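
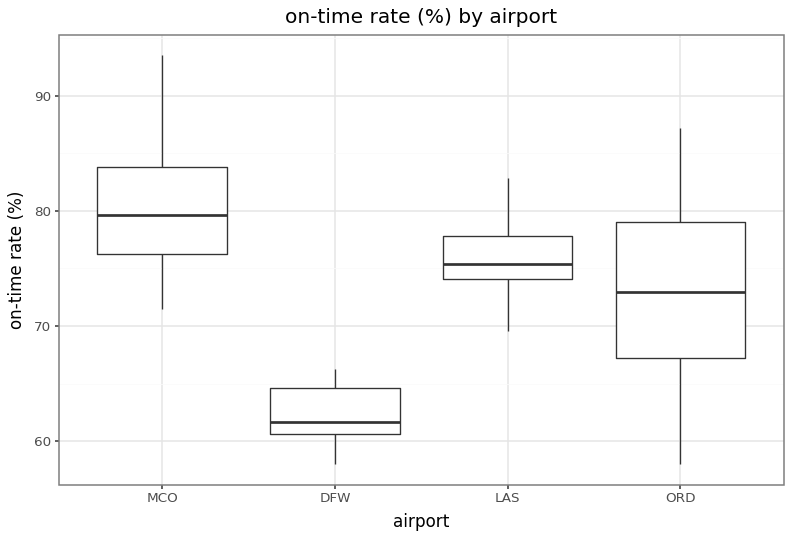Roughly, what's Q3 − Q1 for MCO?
Q3 ≈ 84, Q1 ≈ 76; IQR ≈ 8.

≈ 8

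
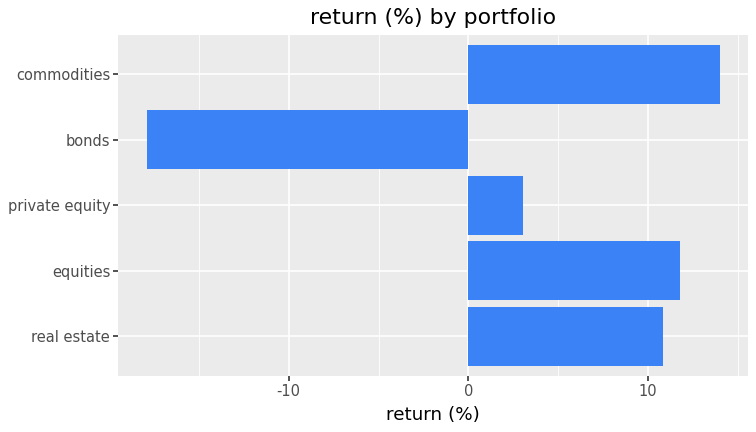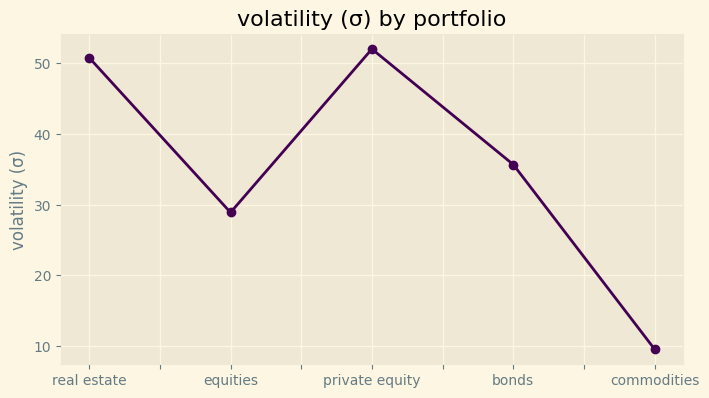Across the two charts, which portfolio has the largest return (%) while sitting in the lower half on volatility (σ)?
Chart 2 median volatility (σ) ≈ 35; below-median portfolios: equities, commodities. Among those, commodities has the highest return (%) (≈ 14).

commodities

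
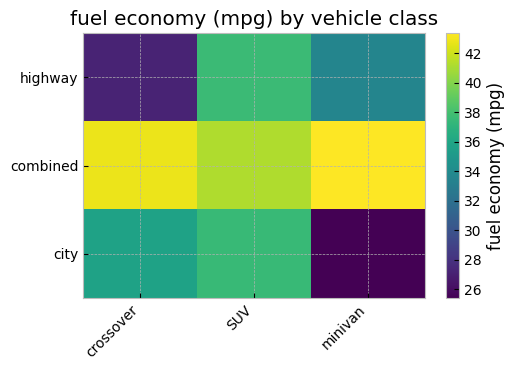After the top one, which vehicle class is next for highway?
minivan

Top 3 for highway: SUV ≈ 38, minivan ≈ 34, crossover ≈ 28.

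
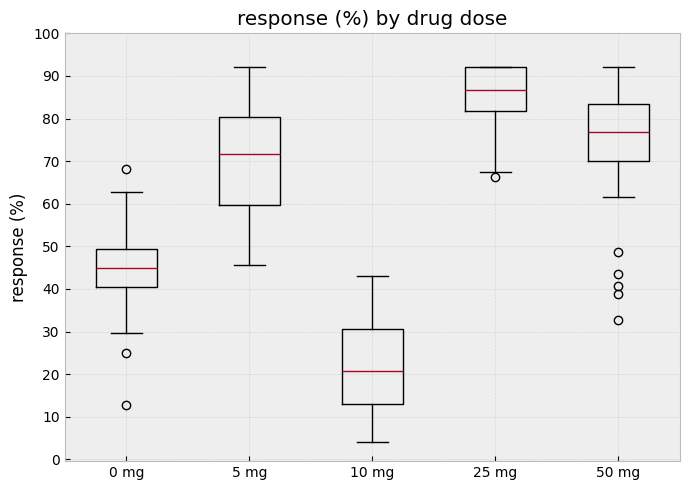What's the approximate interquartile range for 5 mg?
Q3 ≈ 80, Q1 ≈ 60; IQR ≈ 20.

≈ 20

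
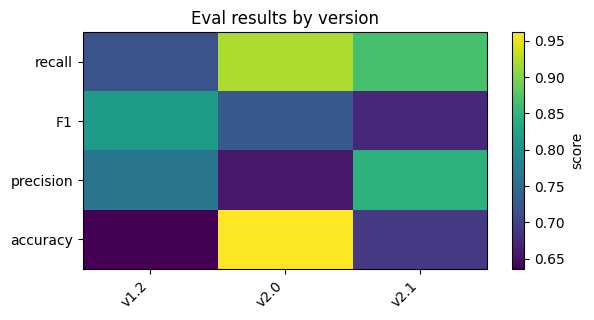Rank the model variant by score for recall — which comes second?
Top 3 for recall: v2.0 ≈ 0.90, v2.1 ≈ 0.85, v1.2 ≈ 0.70.

v2.1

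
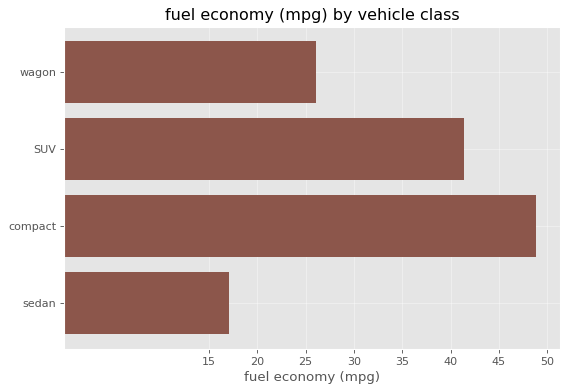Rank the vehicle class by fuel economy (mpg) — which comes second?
SUV

Top 3: compact ≈ 50, SUV ≈ 40, wagon ≈ 25.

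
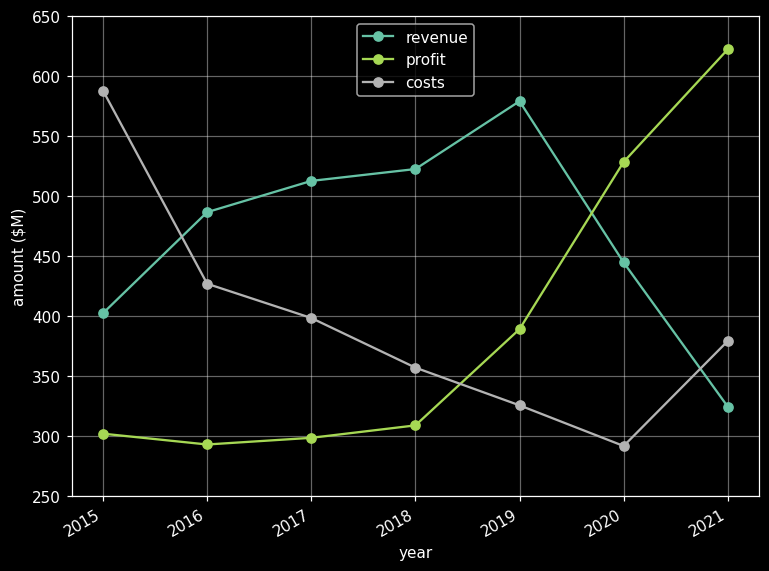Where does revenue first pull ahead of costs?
2016

2015: revenue ≈ 400 vs costs ≈ 600 (not yet); 2016: revenue ≈ 500 vs costs ≈ 450 (first crossover).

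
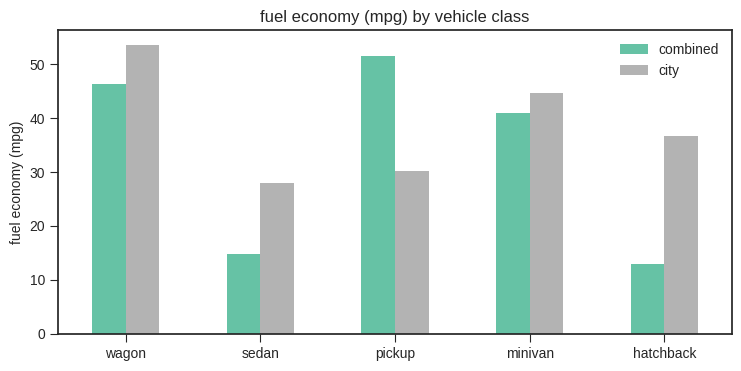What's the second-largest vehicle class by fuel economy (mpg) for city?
minivan

Top 3 for city: wagon ≈ 55, minivan ≈ 45, hatchback ≈ 35.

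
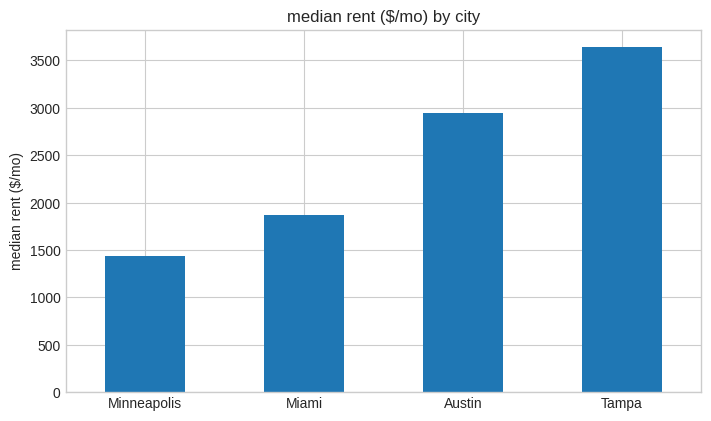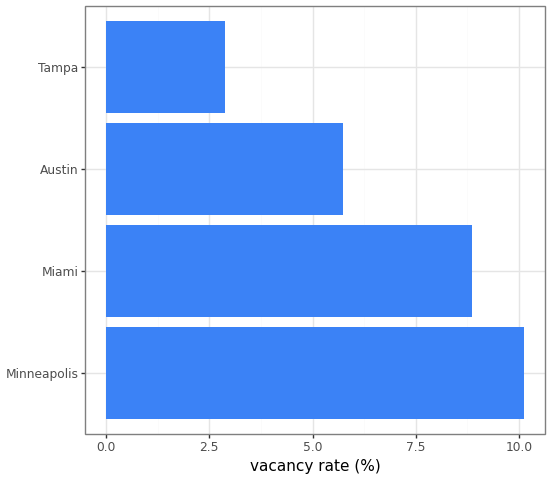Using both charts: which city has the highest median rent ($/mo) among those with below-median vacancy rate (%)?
Chart 2 median vacancy rate (%) ≈ 7; below-median cities: Austin, Tampa. Among those, Tampa has the highest median rent ($/mo) (≈ 3500).

Tampa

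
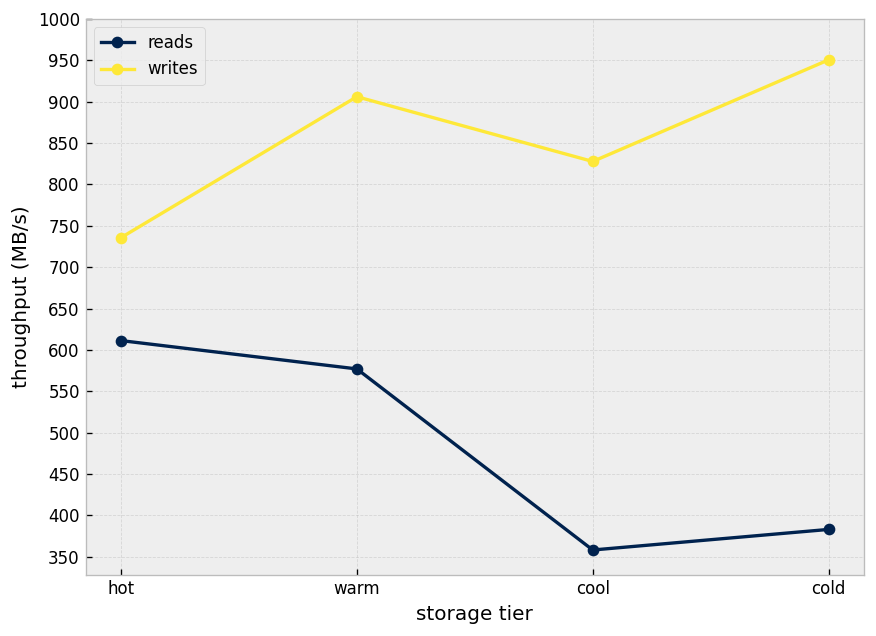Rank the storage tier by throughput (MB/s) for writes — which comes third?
Top 4 for writes: cold ≈ 950, warm ≈ 900, cool ≈ 850, hot ≈ 750.

cool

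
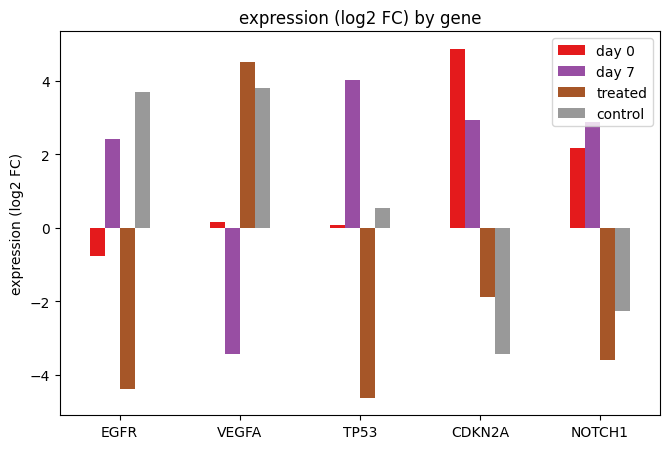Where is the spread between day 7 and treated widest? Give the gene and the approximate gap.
TP53: day 7 ≈ 4, treated ≈ -5 → gap ≈ 9. Next-largest (VEGFA) is only ≈ 8.

TP53, ≈ 9 log2 FC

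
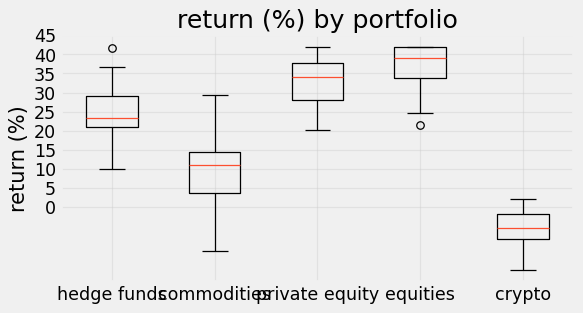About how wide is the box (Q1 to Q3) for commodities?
Q3 ≈ 15, Q1 ≈ 5; IQR ≈ 10.

≈ 10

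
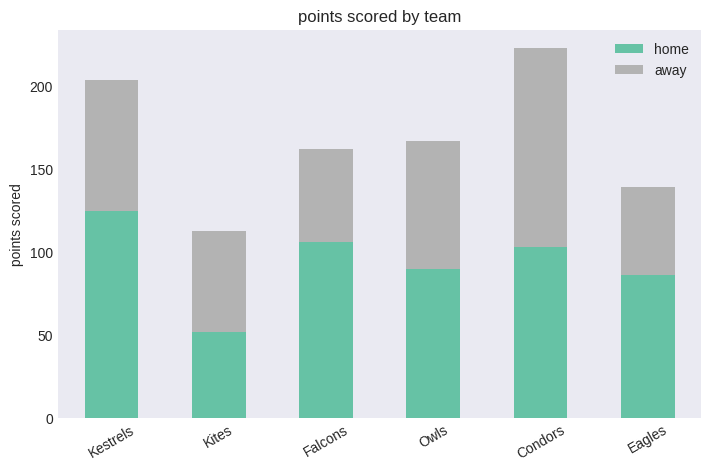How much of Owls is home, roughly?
≈ 80

home top ≈ 80, bottom ≈ 0; segment ≈ 80.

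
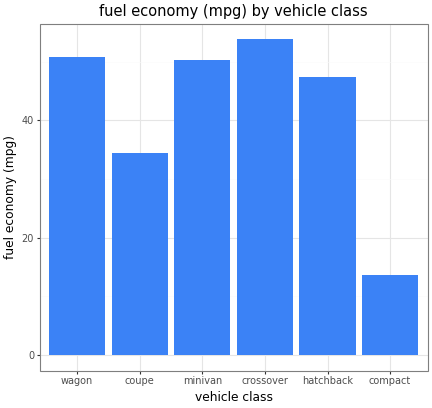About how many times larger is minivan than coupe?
minivan ≈ 50, coupe ≈ 35; 50/35 ≈ 1.43.

≈ 1.43×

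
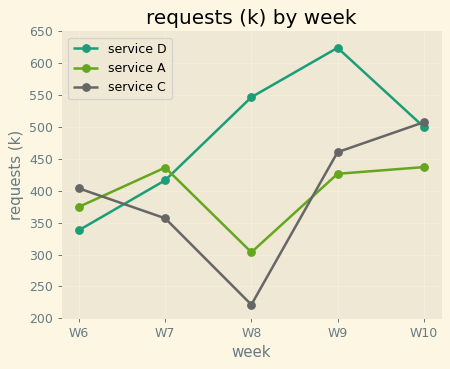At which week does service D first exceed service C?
W6: service D ≈ 350 vs service C ≈ 400 (not yet); W7: service D ≈ 400 vs service C ≈ 350 (first crossover).

W7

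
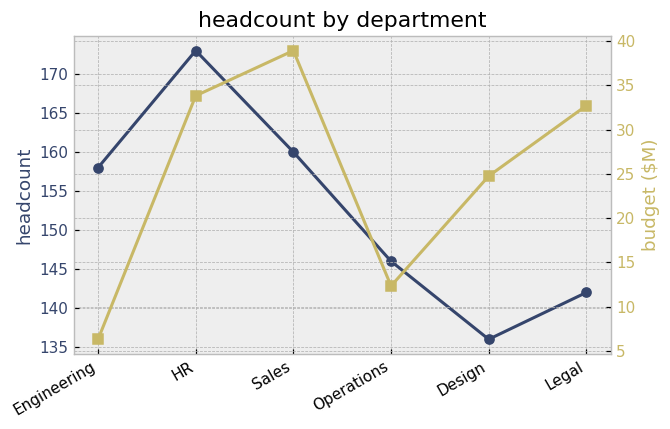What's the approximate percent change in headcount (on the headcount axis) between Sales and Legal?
≈ -12.5%

Sales ≈ 160, Legal ≈ 140; (140 − 160) / 160 ≈ -12.5%.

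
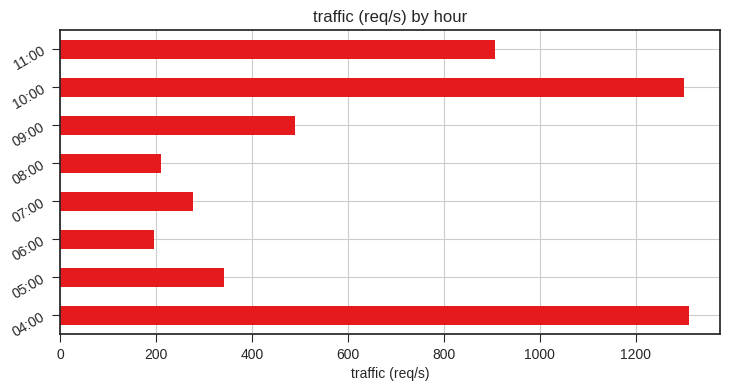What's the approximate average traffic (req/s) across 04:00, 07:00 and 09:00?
≈ 667

(1400 + 200 + 400) / 3 ≈ 667.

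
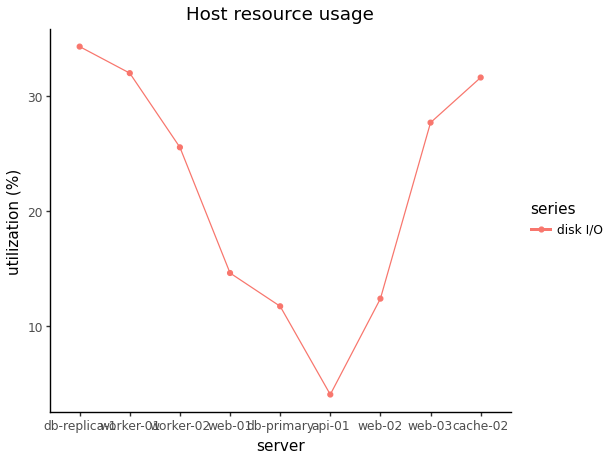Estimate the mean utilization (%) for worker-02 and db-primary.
(25 + 10) / 2 ≈ 18.

≈ 18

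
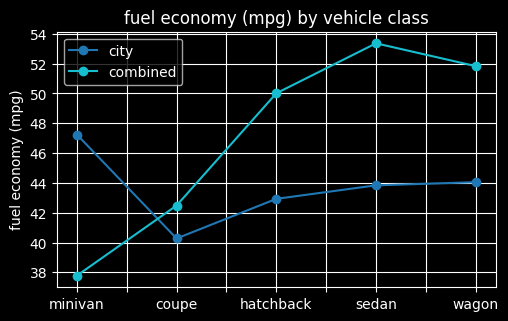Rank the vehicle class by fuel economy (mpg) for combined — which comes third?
hatchback

Top 4 for combined: sedan ≈ 54, wagon ≈ 52, hatchback ≈ 50, coupe ≈ 42.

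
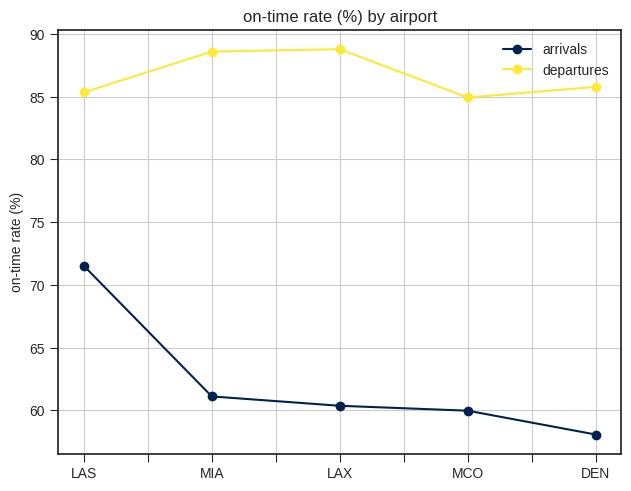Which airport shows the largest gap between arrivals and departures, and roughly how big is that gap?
LAX, ≈ 30 %

LAX: arrivals ≈ 60, departures ≈ 90 → gap ≈ 30. Next-largest (DEN) is only ≈ 25.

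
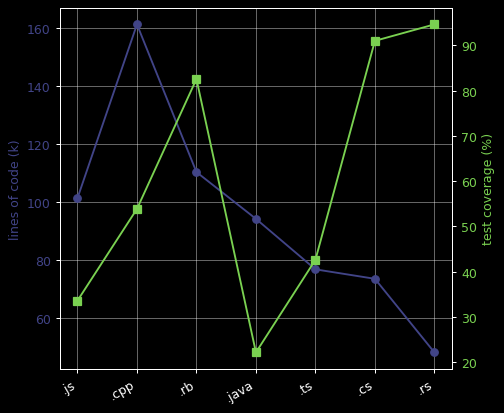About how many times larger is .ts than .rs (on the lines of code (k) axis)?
.ts ≈ 80, .rs ≈ 50; 80/50 ≈ 1.6.

≈ 1.6×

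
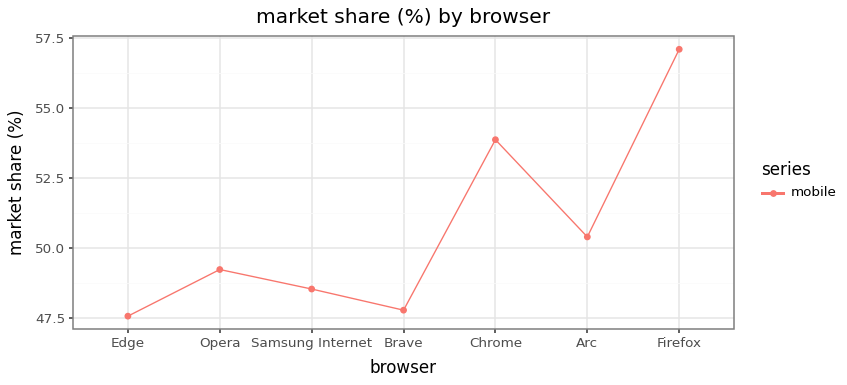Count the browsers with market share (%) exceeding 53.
2

Above 53: Chrome, Firefox.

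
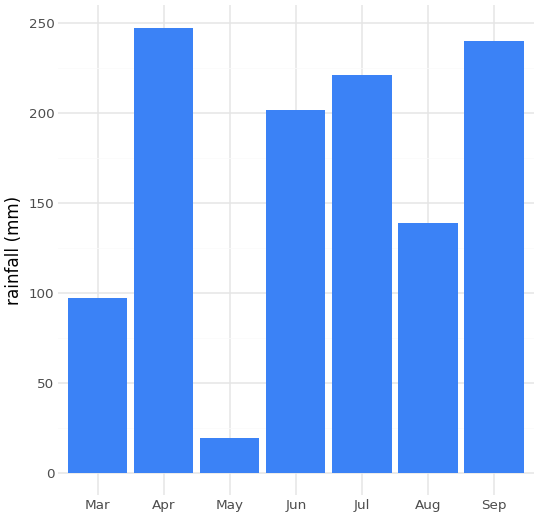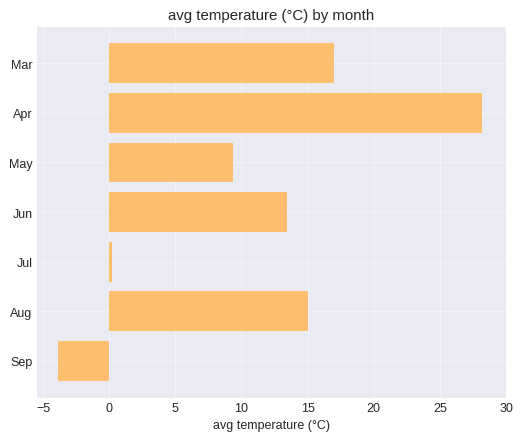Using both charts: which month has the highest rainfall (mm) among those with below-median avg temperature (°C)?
Chart 2 median avg temperature (°C) ≈ 15; below-median months: May, Jul, Sep. Among those, Sep has the highest rainfall (mm) (≈ 250).

Sep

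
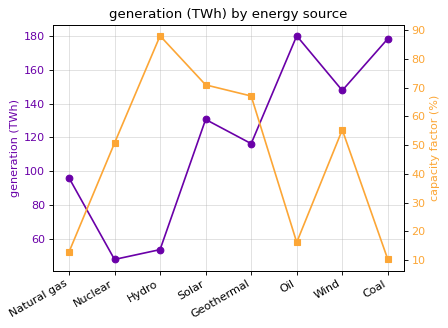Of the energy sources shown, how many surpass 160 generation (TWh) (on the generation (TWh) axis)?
Above 160: Oil, Coal.

2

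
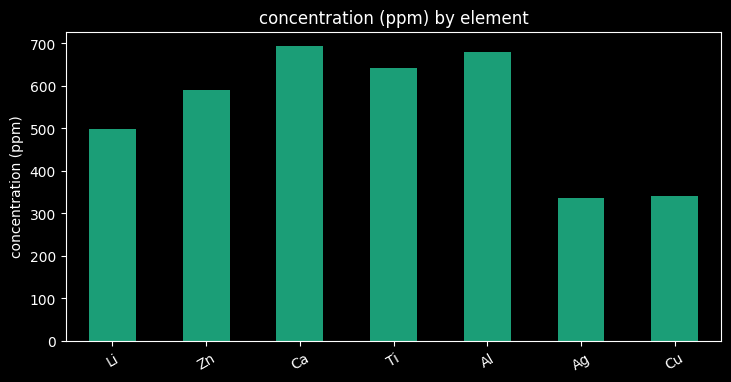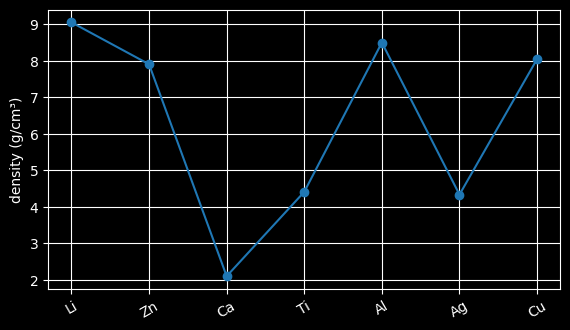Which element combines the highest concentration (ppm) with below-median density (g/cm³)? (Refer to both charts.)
Ca

Chart 2 median density (g/cm³) ≈ 8; below-median elements: Ca, Ti, Ag. Among those, Ca has the highest concentration (ppm) (≈ 700).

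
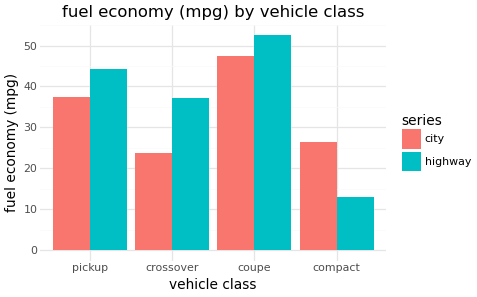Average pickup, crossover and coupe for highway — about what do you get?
≈ 45

(45 + 35 + 55) / 3 ≈ 45.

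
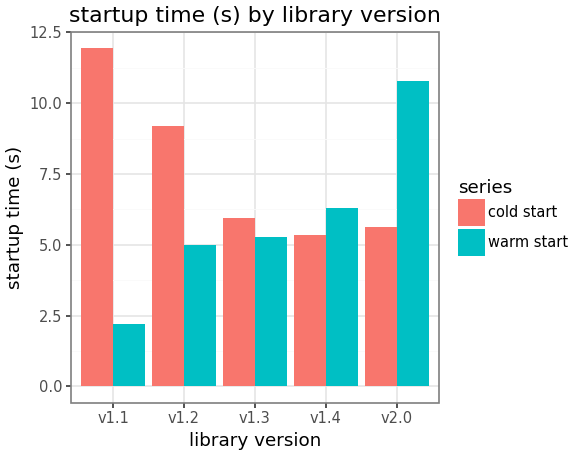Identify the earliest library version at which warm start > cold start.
v1.3: warm start ≈ 5 vs cold start ≈ 6 (not yet); v1.4: warm start ≈ 6 vs cold start ≈ 5 (first crossover).

v1.4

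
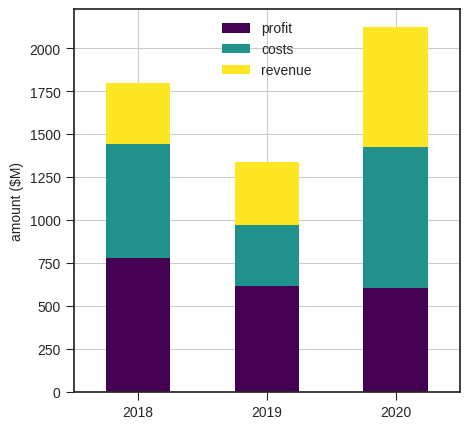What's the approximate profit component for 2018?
profit top ≈ 800, bottom ≈ 0; segment ≈ 800.

≈ 800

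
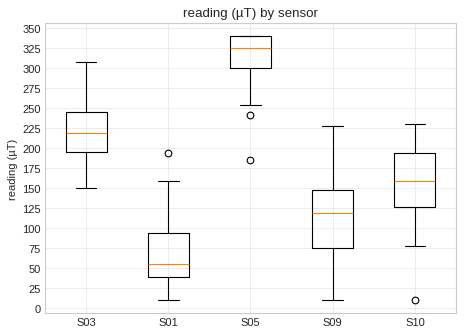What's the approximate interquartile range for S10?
Q3 ≈ 200, Q1 ≈ 125; IQR ≈ 75.

≈ 75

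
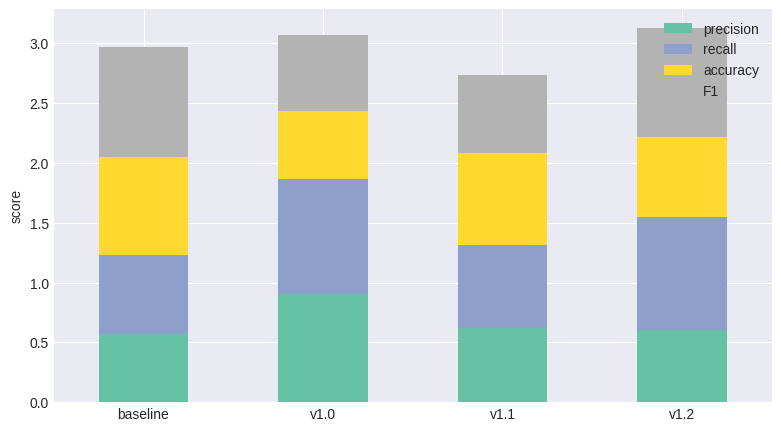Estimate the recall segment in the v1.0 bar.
≈ 1.0

recall top ≈ 2.0, bottom ≈ 1.0; segment ≈ 1.0.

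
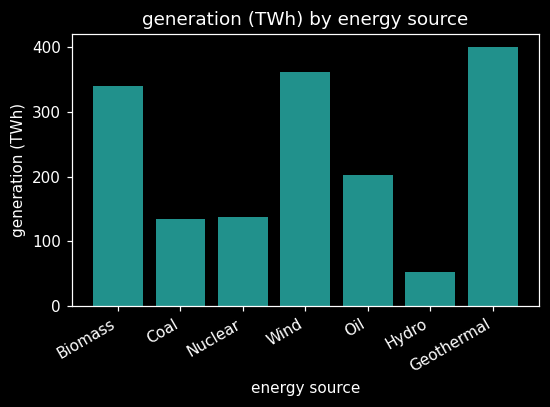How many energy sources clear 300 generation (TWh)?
Above 300: Biomass, Wind, Geothermal.

3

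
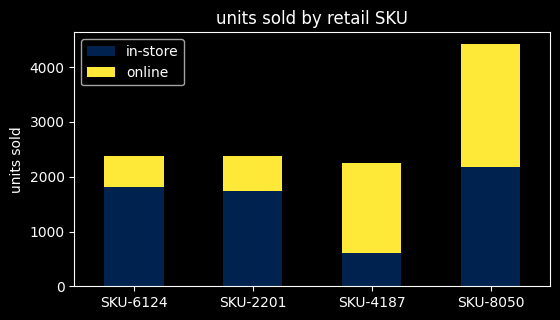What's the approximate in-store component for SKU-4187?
≈ 500

in-store top ≈ 500, bottom ≈ 0; segment ≈ 500.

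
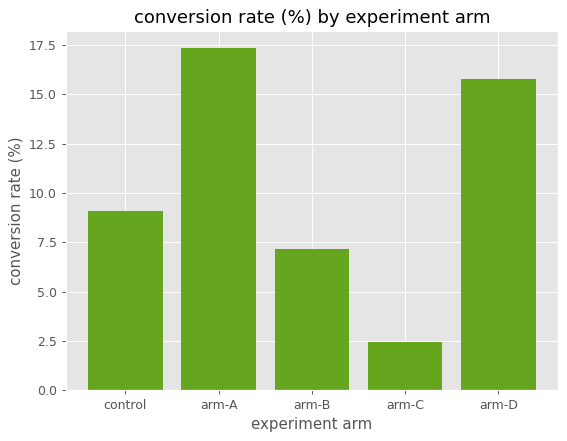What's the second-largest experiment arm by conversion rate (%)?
Top 3: arm-A ≈ 18, arm-D ≈ 16, control ≈ 10.

arm-D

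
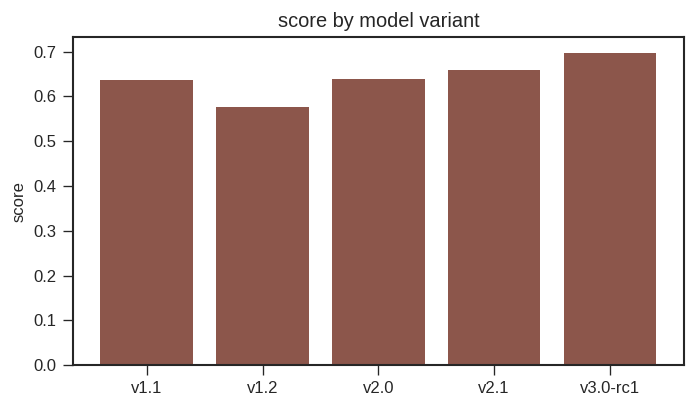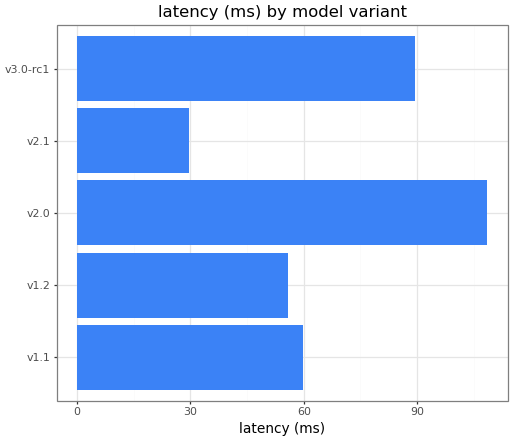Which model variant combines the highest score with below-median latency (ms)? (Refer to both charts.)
Chart 2 median latency (ms) ≈ 60; below-median model variants: v1.2, v2.1. Among those, v2.1 has the highest score (≈ 0.7).

v2.1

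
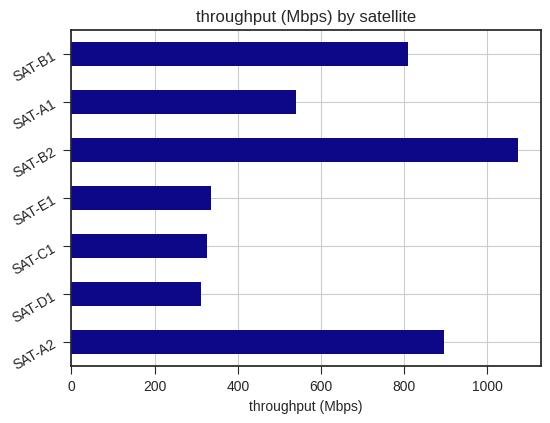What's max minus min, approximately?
Max SAT-B2 ≈ 1100, min SAT-D1 ≈ 300; range ≈ 800.

≈ 800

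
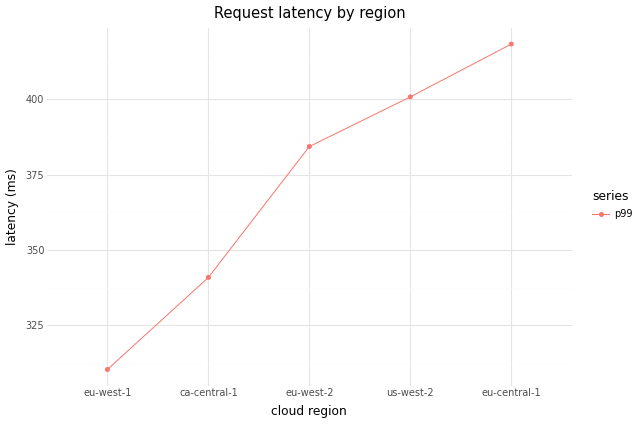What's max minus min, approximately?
Max eu-central-1 ≈ 420, min eu-west-1 ≈ 310; range ≈ 110.

≈ 110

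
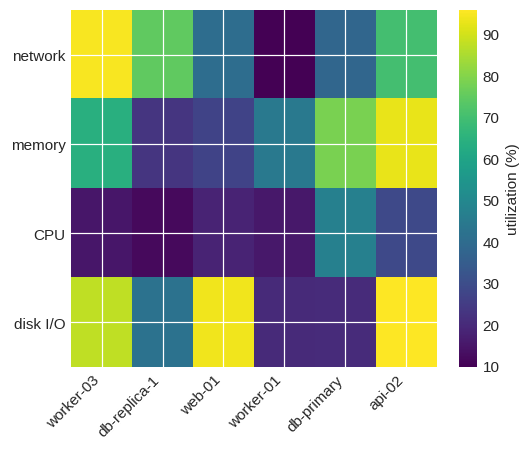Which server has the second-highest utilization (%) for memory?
Top 3 for memory: api-02 ≈ 90, db-primary ≈ 80, worker-03 ≈ 60.

db-primary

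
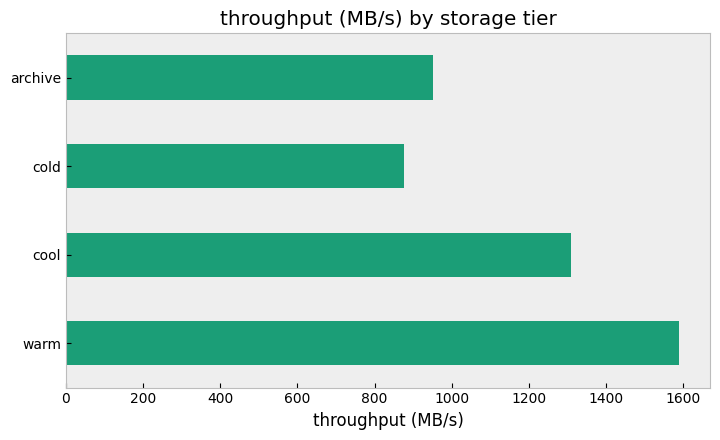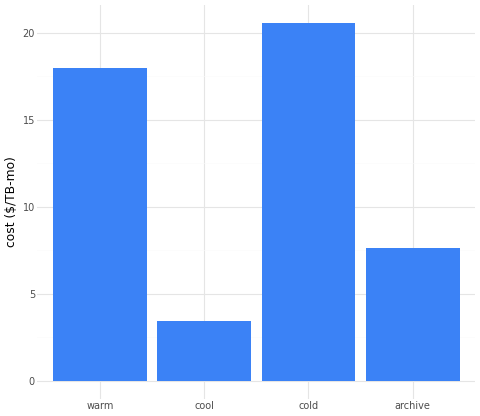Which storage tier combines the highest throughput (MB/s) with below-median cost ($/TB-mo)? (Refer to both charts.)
Chart 2 median cost ($/TB-mo) ≈ 12; below-median storage tiers: cool, archive. Among those, cool has the highest throughput (MB/s) (≈ 1400).

cool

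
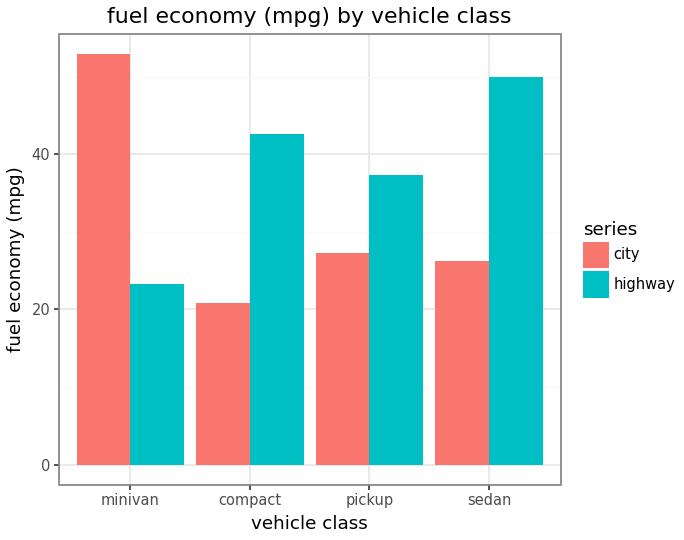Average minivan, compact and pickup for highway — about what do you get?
≈ 35

(25 + 45 + 35) / 3 ≈ 35.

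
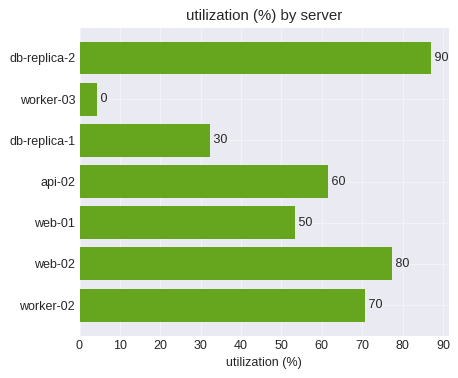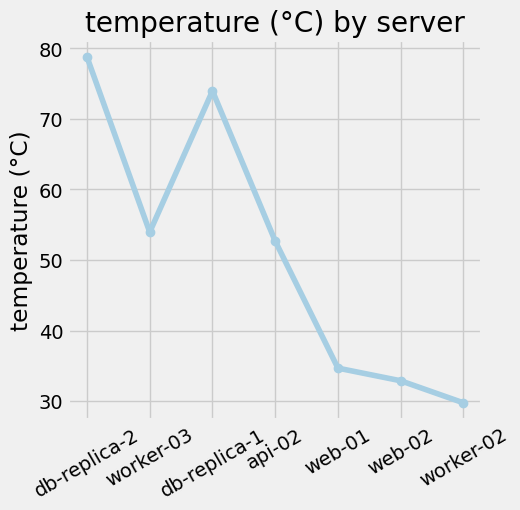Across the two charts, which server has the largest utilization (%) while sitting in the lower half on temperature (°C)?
Chart 2 median temperature (°C) ≈ 50; below-median servers: web-01, web-02, worker-02. Among those, web-02 has the highest utilization (%) (≈ 80).

web-02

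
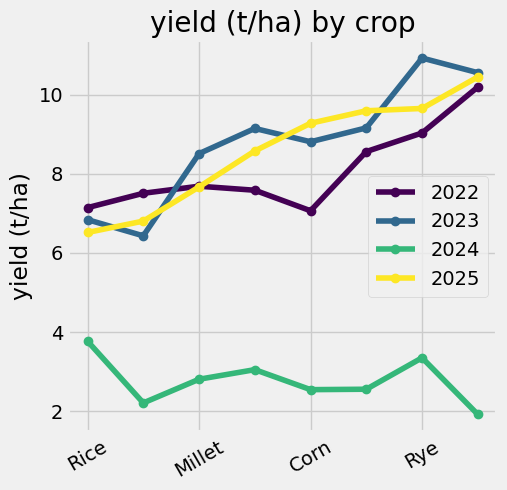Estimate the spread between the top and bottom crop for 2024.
Max Rice ≈ 4, min Barley ≈ 2; range ≈ 2.

≈ 2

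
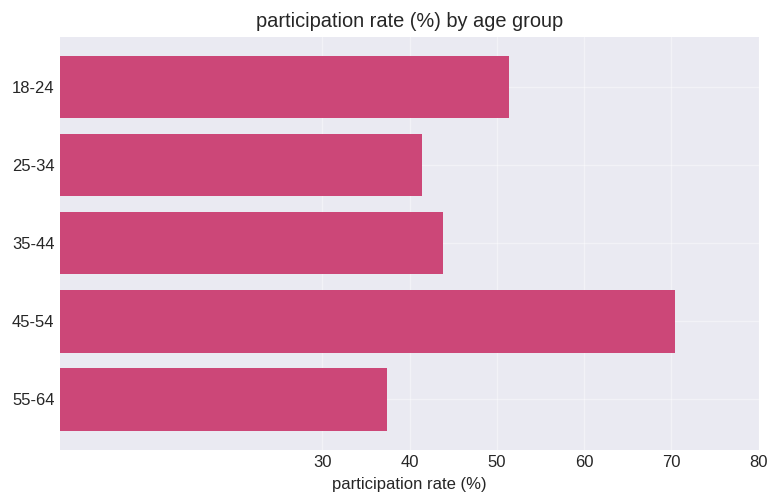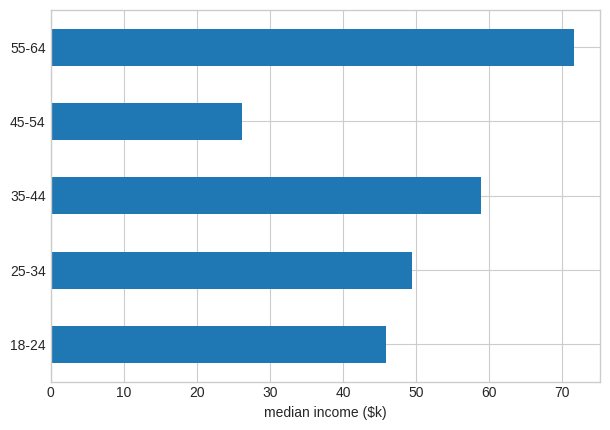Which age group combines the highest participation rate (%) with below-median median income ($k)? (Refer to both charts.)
Chart 2 median median income ($k) ≈ 50; below-median age groups: 18-24, 45-54. Among those, 45-54 has the highest participation rate (%) (≈ 70).

45-54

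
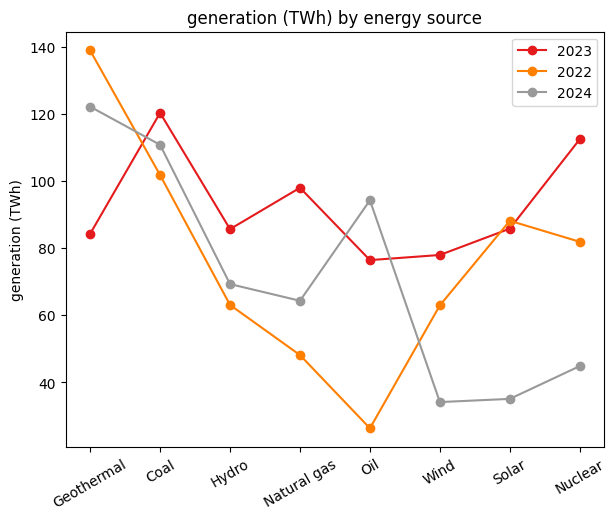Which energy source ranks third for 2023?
Top 4 for 2023: Coal ≈ 120, Nuclear ≈ 110, Natural gas ≈ 100, Solar ≈ 90.

Natural gas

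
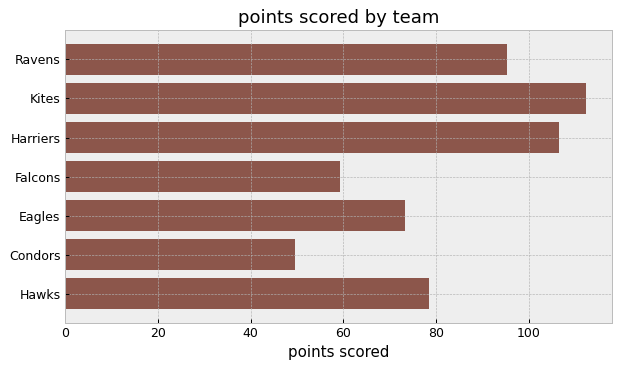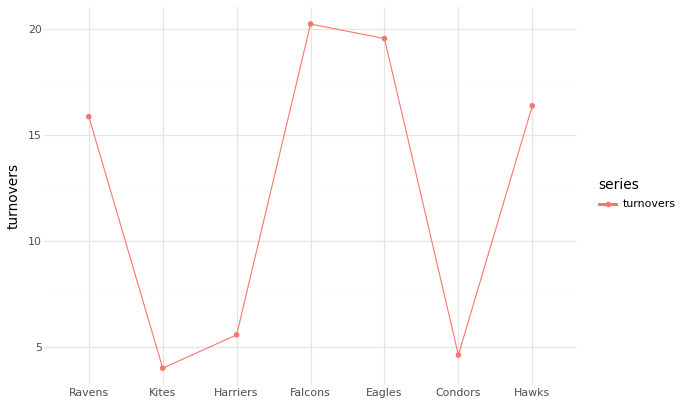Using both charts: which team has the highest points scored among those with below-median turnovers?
Chart 2 median turnovers ≈ 16; below-median teams: Kites, Harriers, Condors. Among those, Kites has the highest points scored (≈ 120).

Kites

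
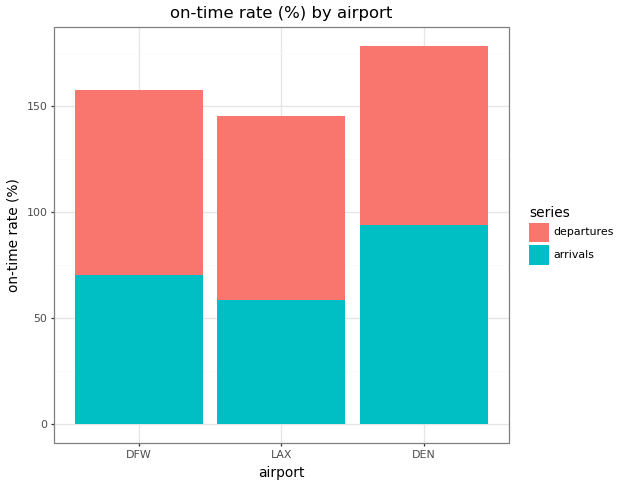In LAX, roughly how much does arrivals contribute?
arrivals top ≈ 60, bottom ≈ 0; segment ≈ 60.

≈ 60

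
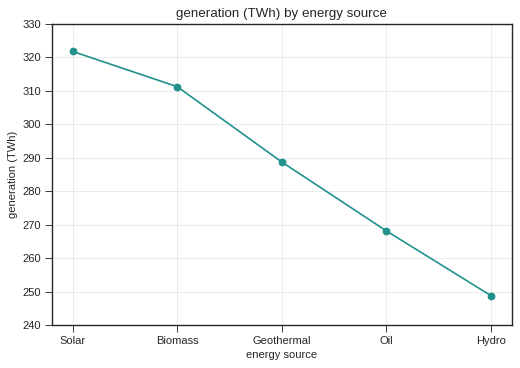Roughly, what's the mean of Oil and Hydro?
(270 + 250) / 2 ≈ 260.

≈ 260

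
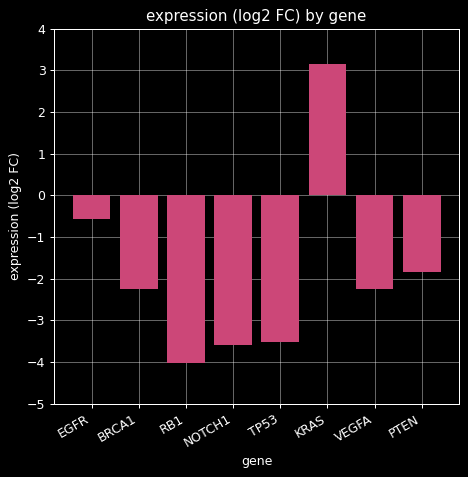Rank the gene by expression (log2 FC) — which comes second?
Top 3: KRAS ≈ 3, EGFR ≈ -1, PTEN ≈ -2.

EGFR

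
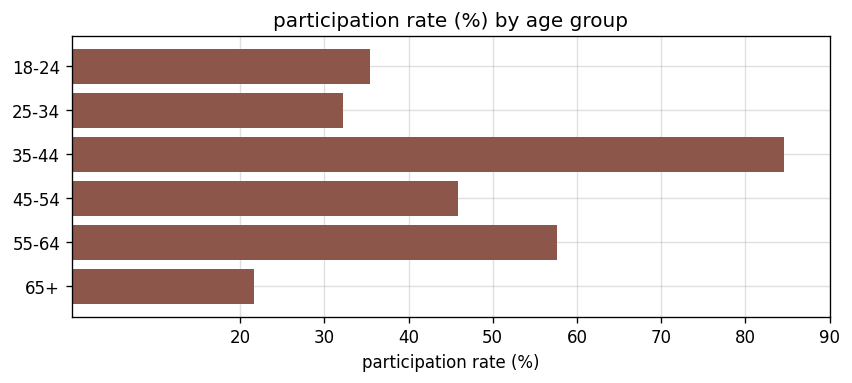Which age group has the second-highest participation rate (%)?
Top 3: 35-44 ≈ 80, 55-64 ≈ 60, 45-54 ≈ 50.

55-64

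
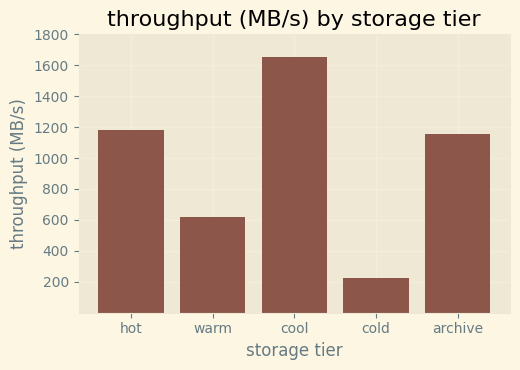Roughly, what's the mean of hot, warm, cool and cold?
(1200 + 600 + 1600 + 200) / 4 ≈ 900.

≈ 900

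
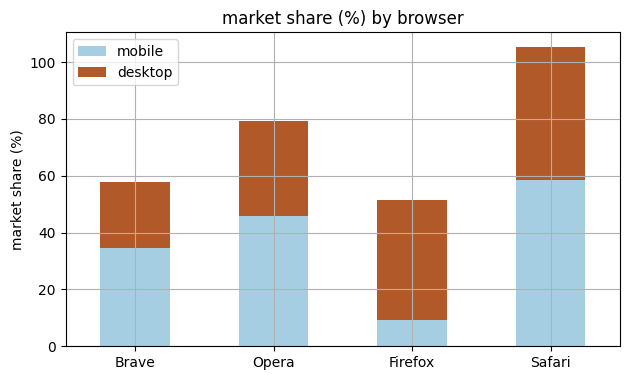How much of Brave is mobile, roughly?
≈ 30

mobile top ≈ 30, bottom ≈ 0; segment ≈ 30.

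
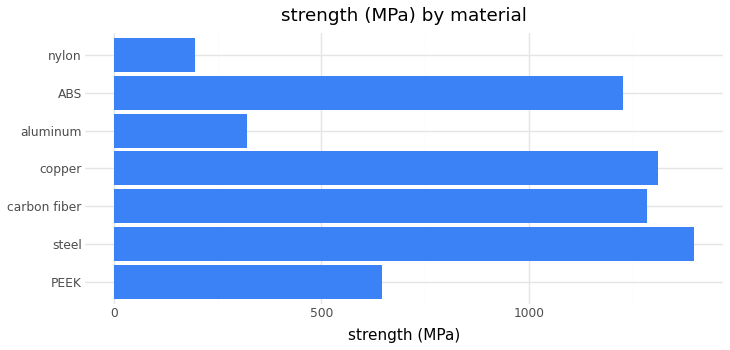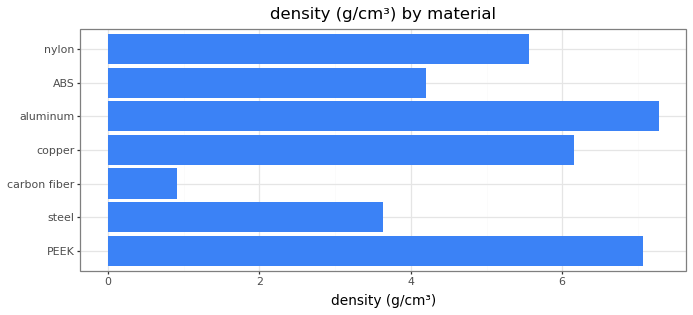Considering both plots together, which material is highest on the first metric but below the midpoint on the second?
steel

Chart 2 median density (g/cm³) ≈ 6; below-median materials: steel, carbon fiber, ABS. Among those, steel has the highest strength (MPa) (≈ 1400).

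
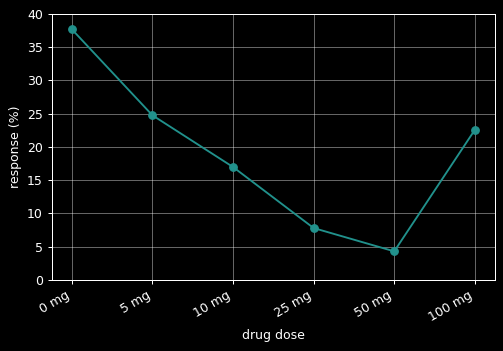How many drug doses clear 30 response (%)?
Above 30: 0 mg.

1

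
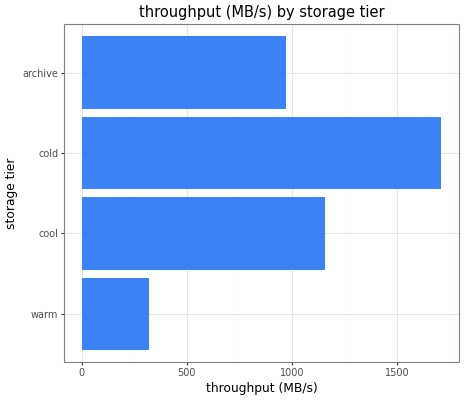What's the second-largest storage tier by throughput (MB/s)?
Top 3: cold ≈ 1800, cool ≈ 1200, archive ≈ 1000.

cool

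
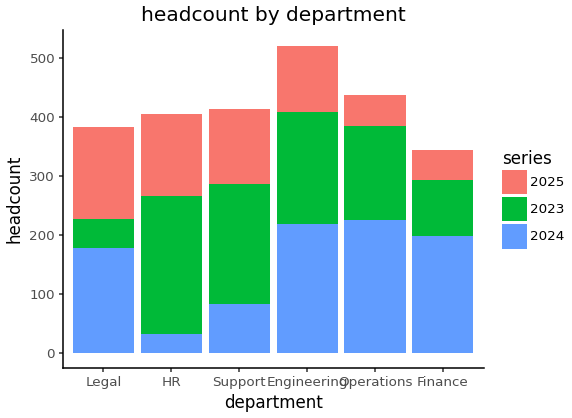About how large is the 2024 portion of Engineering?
≈ 200

2024 top ≈ 200, bottom ≈ 0; segment ≈ 200.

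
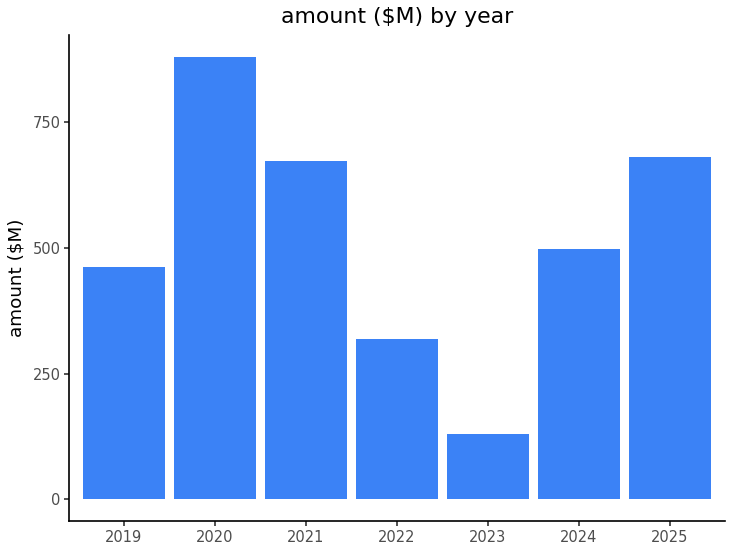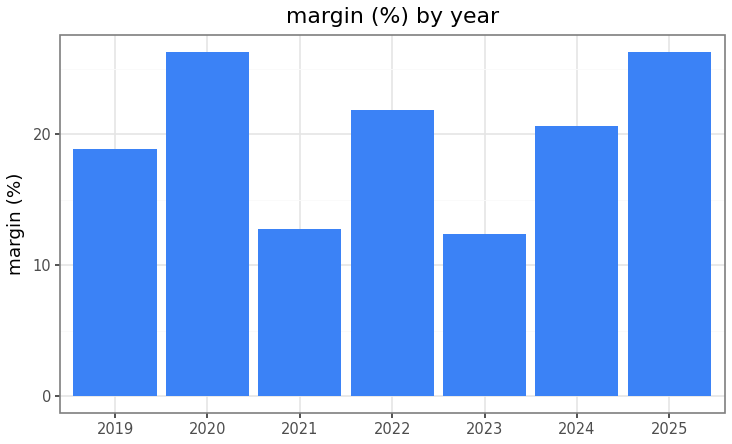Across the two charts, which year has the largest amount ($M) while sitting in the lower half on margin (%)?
Chart 2 median margin (%) ≈ 20; below-median years: 2019, 2021, 2023. Among those, 2021 has the highest amount ($M) (≈ 700).

2021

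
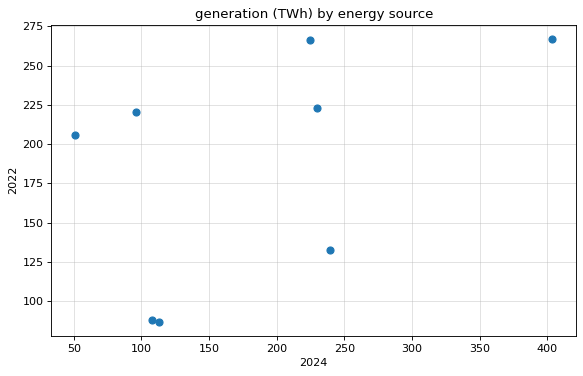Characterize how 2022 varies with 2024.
positive, moderate

Points are positively correlated; moderate (|r| ≈ 0.5).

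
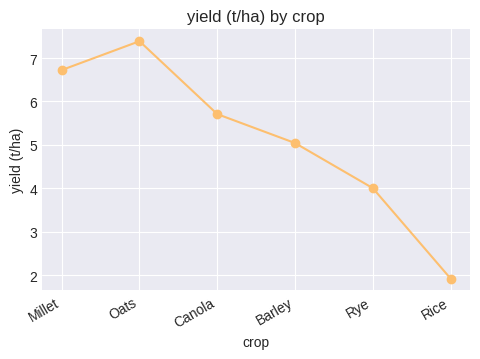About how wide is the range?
Max Oats ≈ 7.5, min Rice ≈ 2.0; range ≈ 5.5.

≈ 5.5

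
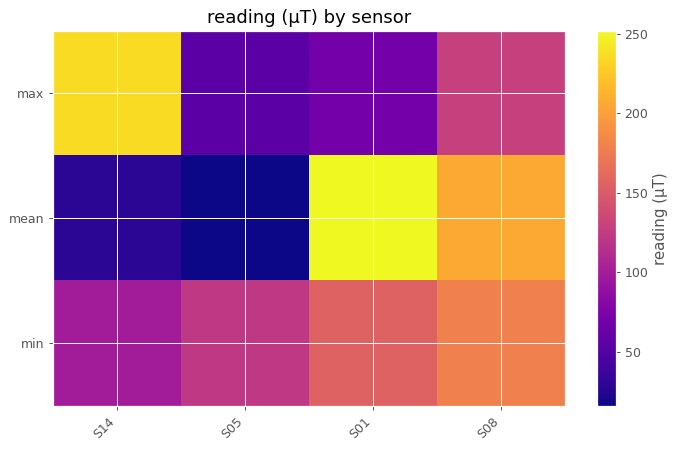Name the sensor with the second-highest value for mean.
S08

Top 3 for mean: S01 ≈ 260, S08 ≈ 200, S14 ≈ 20.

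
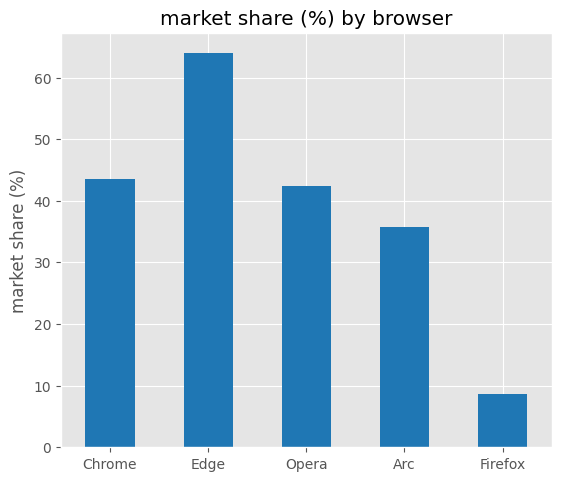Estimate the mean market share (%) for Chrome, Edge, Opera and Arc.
≈ 45

(40 + 60 + 40 + 40) / 4 ≈ 45.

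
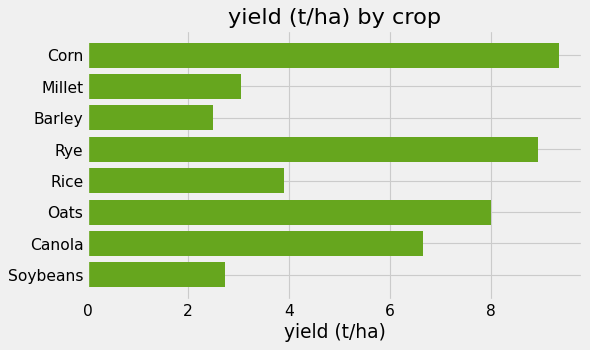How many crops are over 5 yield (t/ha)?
Above 5: Corn, Rye, Oats, Canola.

4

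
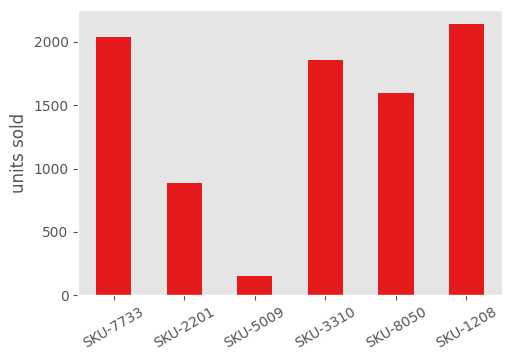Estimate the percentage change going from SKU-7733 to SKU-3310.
≈ -10%

SKU-7733 ≈ 2000, SKU-3310 ≈ 1800; (1800 − 2000) / 2000 ≈ -10%.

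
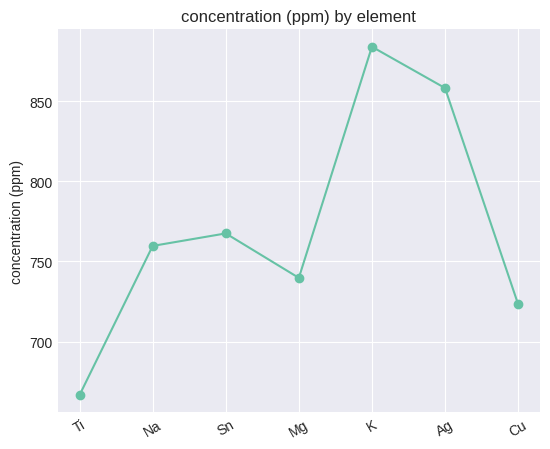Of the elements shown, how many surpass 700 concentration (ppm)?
6

Above 700: Na, Sn, Mg, K, Ag, Cu.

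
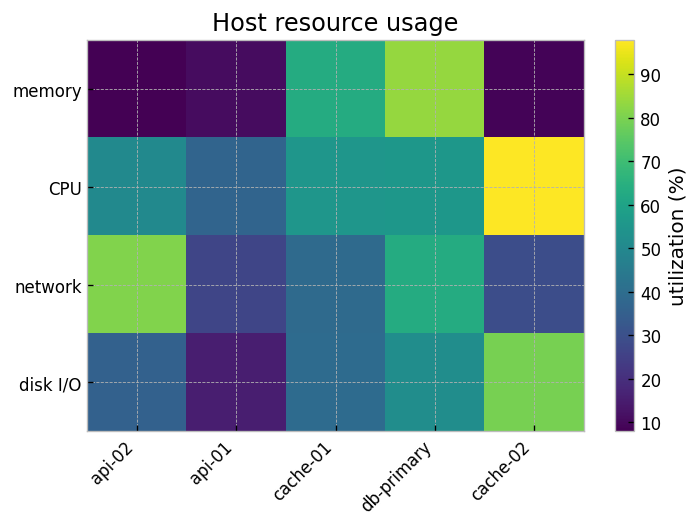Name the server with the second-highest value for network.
Top 3 for network: api-02 ≈ 80, db-primary ≈ 60, cache-01 ≈ 40.

db-primary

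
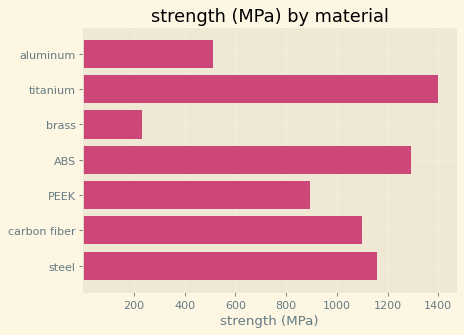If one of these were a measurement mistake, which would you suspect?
brass ≈ 200; the rest sit between ≈ 600 and ≈ 1400.

brass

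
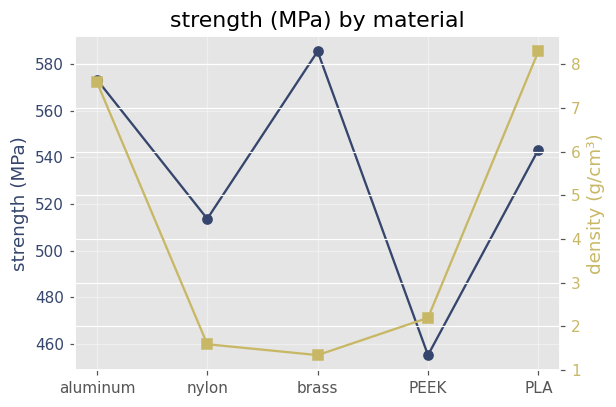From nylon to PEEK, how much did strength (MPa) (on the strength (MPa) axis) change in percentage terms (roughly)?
≈ -11.5%

nylon ≈ 520, PEEK ≈ 460; (460 − 520) / 520 ≈ -11.5%.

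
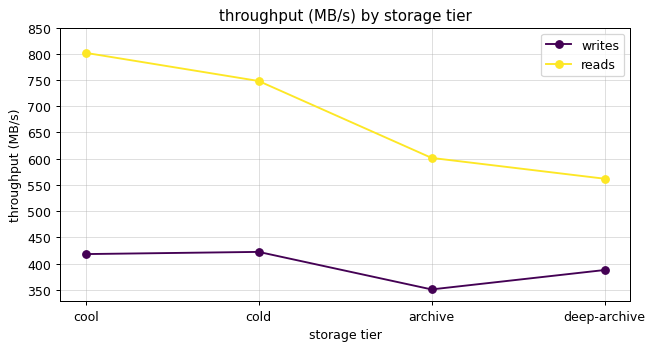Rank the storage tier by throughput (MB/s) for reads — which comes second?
cold

Top 3 for reads: cool ≈ 800, cold ≈ 750, archive ≈ 600.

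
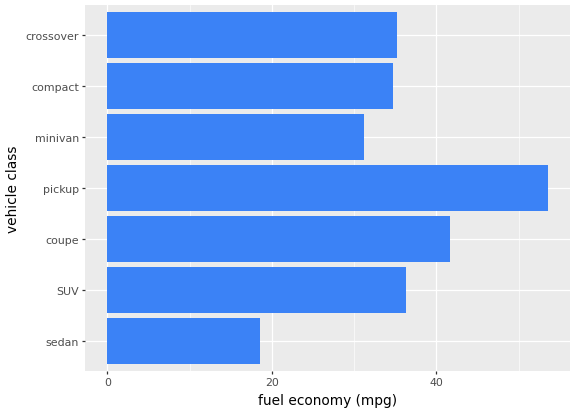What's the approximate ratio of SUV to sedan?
SUV ≈ 35, sedan ≈ 20; 35/20 ≈ 1.75.

≈ 1.75×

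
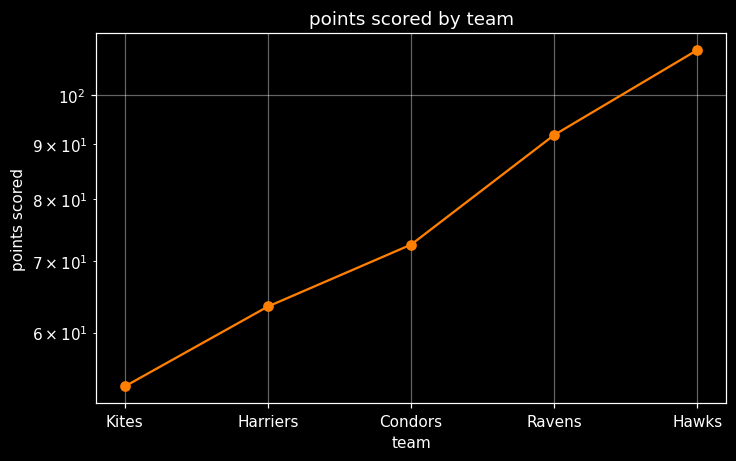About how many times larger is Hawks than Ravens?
≈ 1.22×

Hawks ≈ 110, Ravens ≈ 90; 110/90 ≈ 1.22.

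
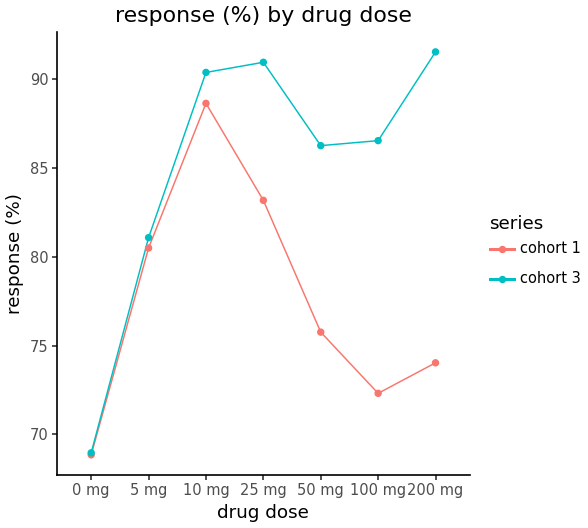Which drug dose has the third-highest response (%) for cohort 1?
5 mg

Top 4 for cohort 1: 10 mg ≈ 88, 25 mg ≈ 84, 5 mg ≈ 80, 50 mg ≈ 76.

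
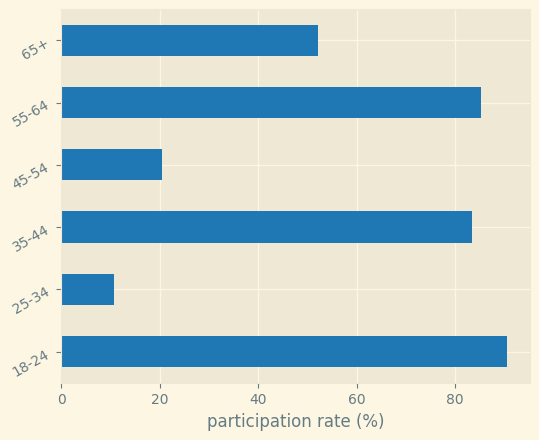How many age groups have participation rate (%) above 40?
Above 40: 18-24, 35-44, 55-64, 65+.

4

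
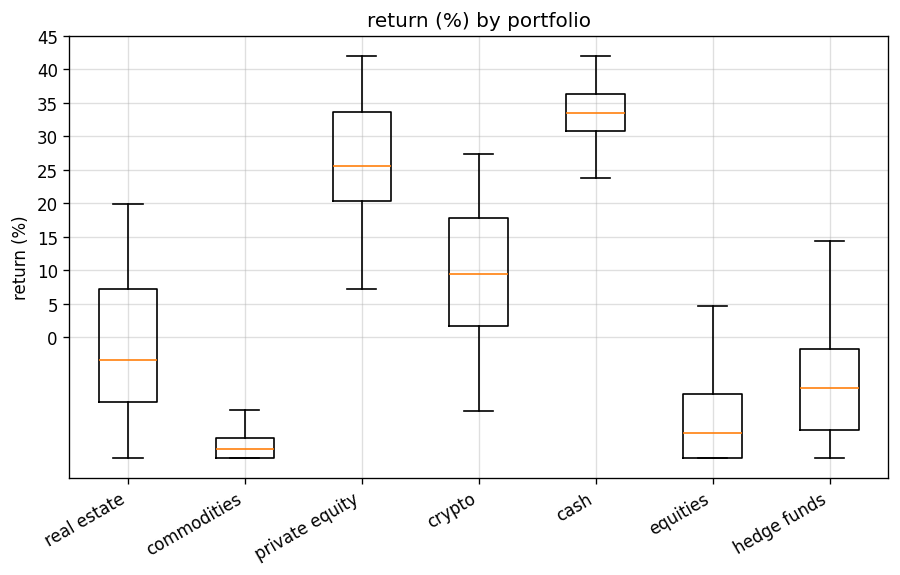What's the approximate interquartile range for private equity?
≈ 15

Q3 ≈ 35, Q1 ≈ 20; IQR ≈ 15.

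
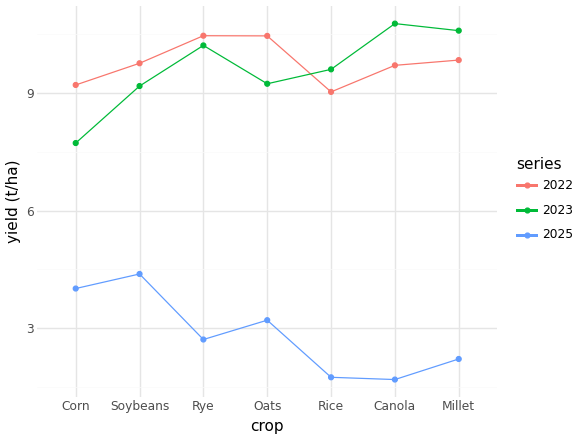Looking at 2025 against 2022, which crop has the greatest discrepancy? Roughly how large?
Canola: 2025 ≈ 2, 2022 ≈ 10 → gap ≈ 8. Next-largest (Rye) is only ≈ 7.

Canola, ≈ 8 t/ha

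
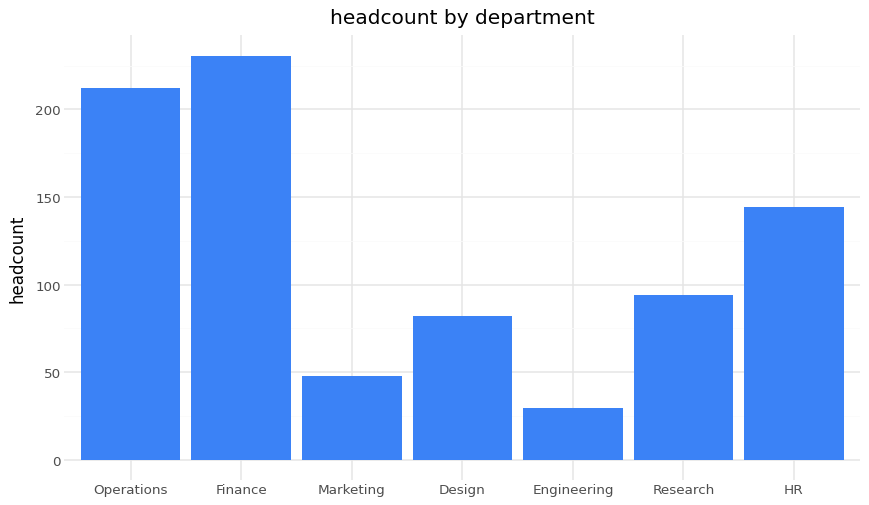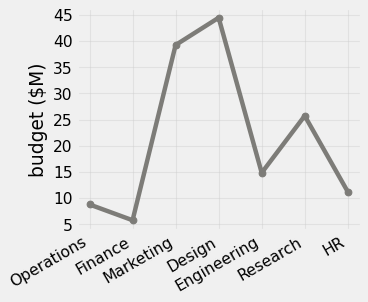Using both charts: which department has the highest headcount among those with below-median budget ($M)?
Chart 2 median budget ($M) ≈ 15; below-median departments: Operations, Finance, HR. Among those, Finance has the highest headcount (≈ 225).

Finance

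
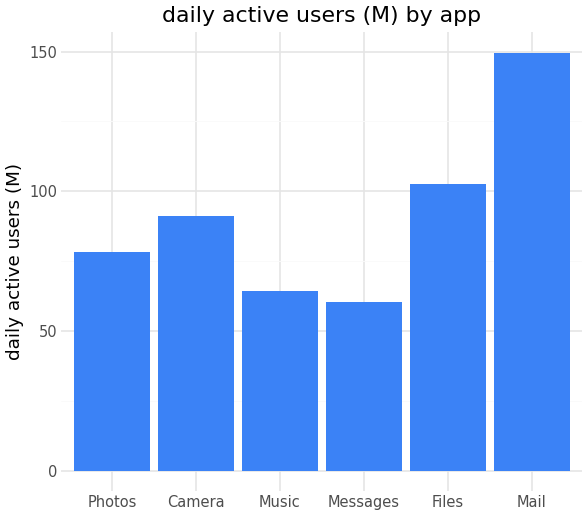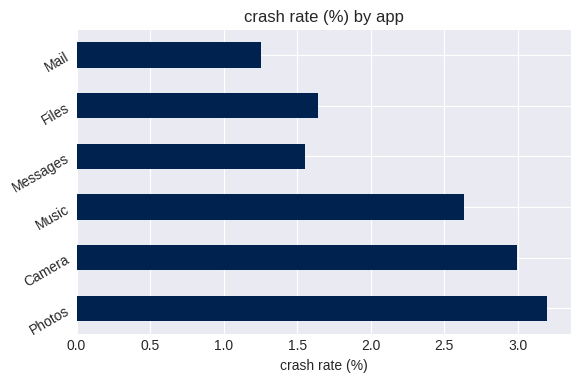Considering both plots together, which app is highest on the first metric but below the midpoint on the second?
Mail

Chart 2 median crash rate (%) ≈ 2; below-median apps: Messages, Files, Mail. Among those, Mail has the highest daily active users (M) (≈ 140).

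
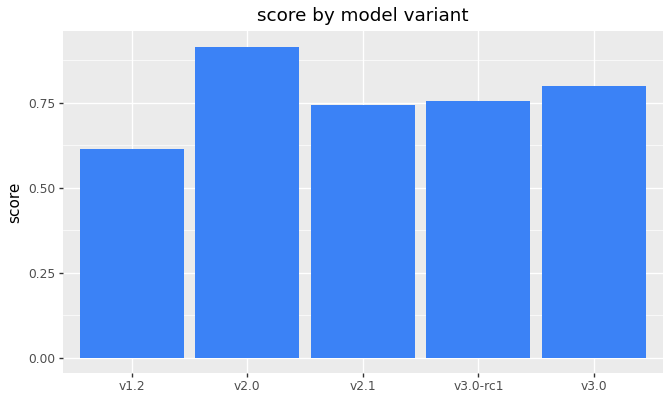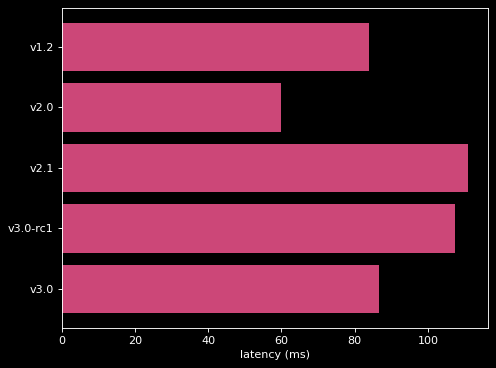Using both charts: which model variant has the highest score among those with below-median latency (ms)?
Chart 2 median latency (ms) ≈ 80; below-median model variants: v1.2, v2.0. Among those, v2.0 has the highest score (≈ 0.9).

v2.0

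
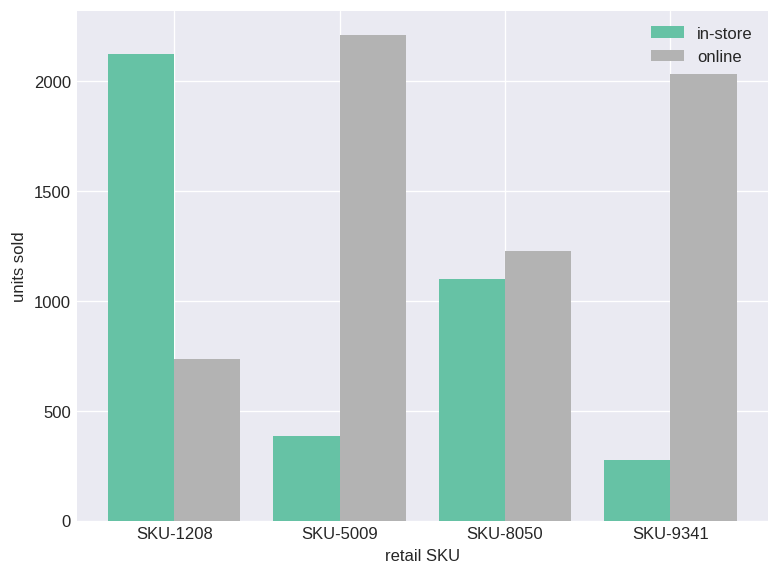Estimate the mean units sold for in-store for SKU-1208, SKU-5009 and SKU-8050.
≈ 1200

(2200 + 400 + 1000) / 3 ≈ 1200.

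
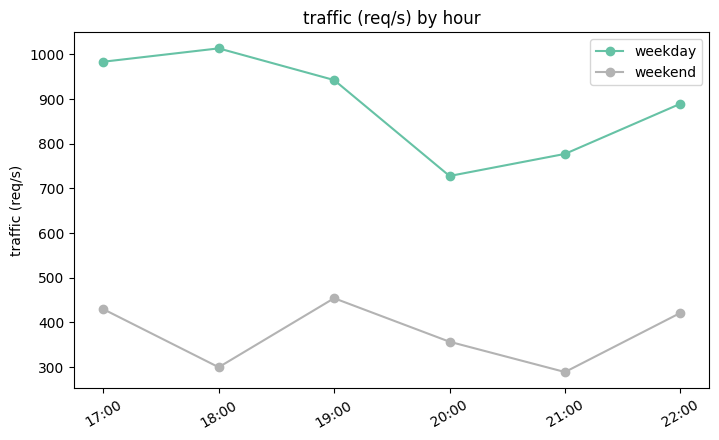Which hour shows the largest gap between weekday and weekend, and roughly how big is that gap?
18:00: weekday ≈ 1000, weekend ≈ 300 → gap ≈ 700. Next-largest (17:00) is only ≈ 600.

18:00, ≈ 700 req/s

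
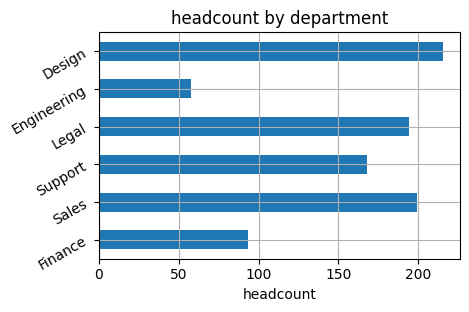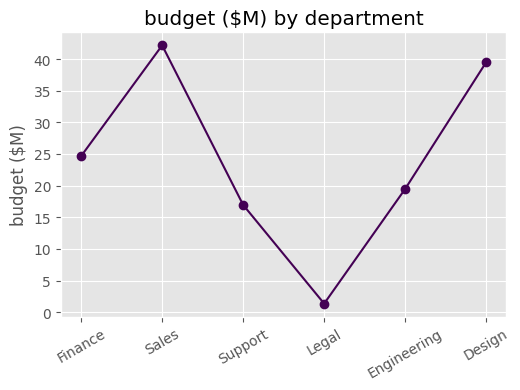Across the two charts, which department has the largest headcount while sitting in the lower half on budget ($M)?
Chart 2 median budget ($M) ≈ 20; below-median departments: Support, Legal, Engineering. Among those, Legal has the highest headcount (≈ 200).

Legal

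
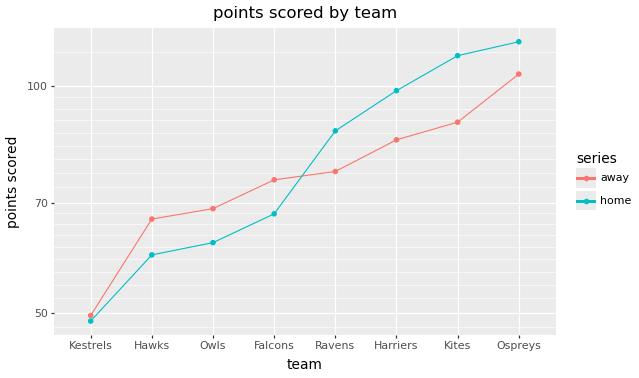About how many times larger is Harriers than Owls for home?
Harriers ≈ 100, Owls ≈ 60; 100/60 ≈ 1.67.

≈ 1.67×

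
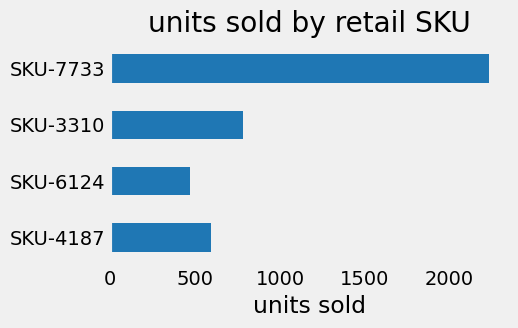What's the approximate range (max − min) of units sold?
≈ 1800

Max SKU-7733 ≈ 2200, min SKU-6124 ≈ 400; range ≈ 1800.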